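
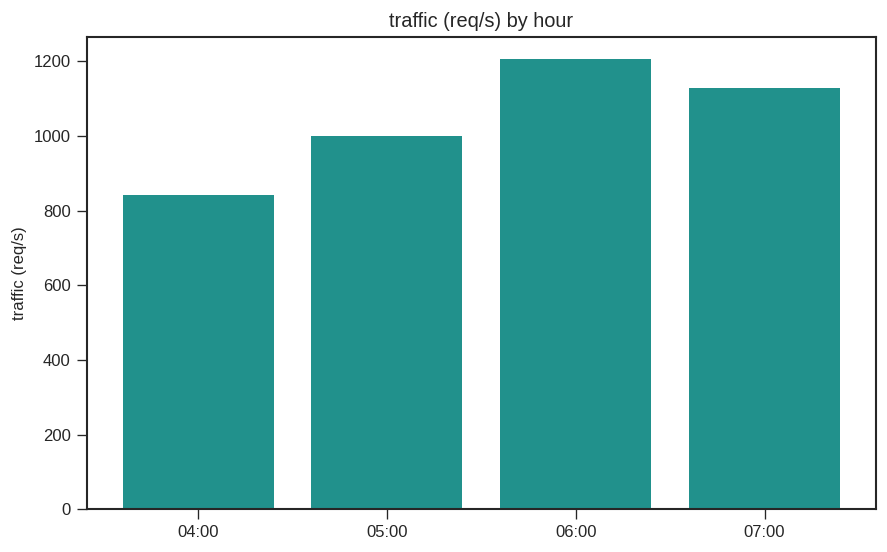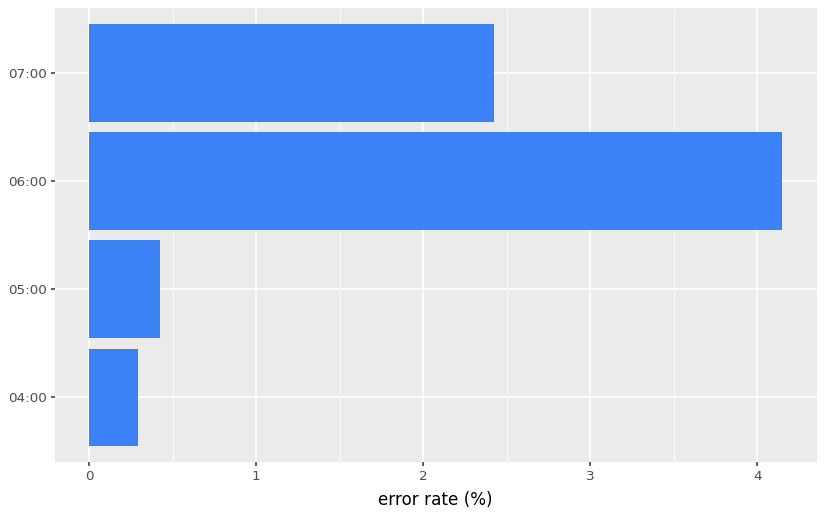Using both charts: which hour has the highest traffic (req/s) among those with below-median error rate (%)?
Chart 2 median error rate (%) ≈ 1.5; below-median hours: 04:00, 05:00. Among those, 05:00 has the highest traffic (req/s) (≈ 1000).

05:00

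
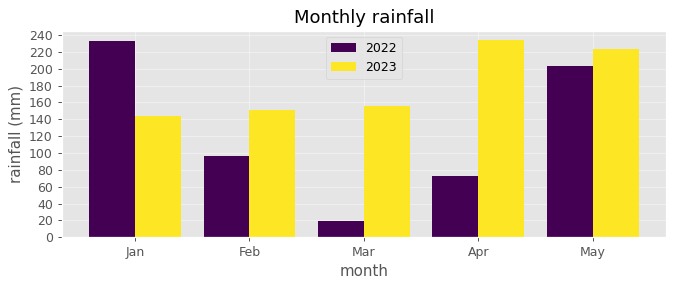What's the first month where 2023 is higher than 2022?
Jan: 2023 ≈ 140 vs 2022 ≈ 240 (not yet); Feb: 2023 ≈ 160 vs 2022 ≈ 100 (first crossover).

Feb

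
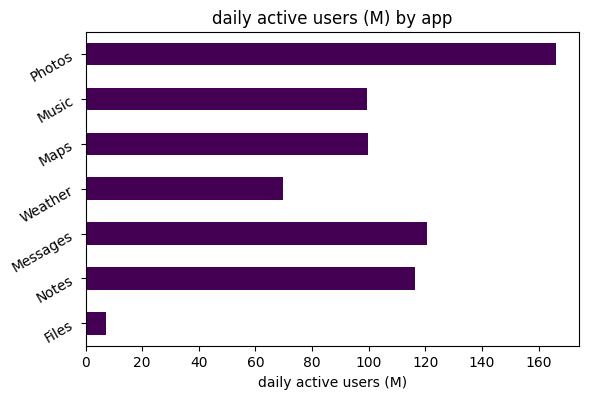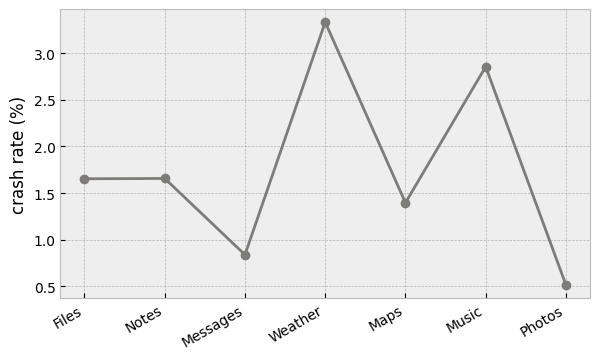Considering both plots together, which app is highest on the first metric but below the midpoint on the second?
Photos

Chart 2 median crash rate (%) ≈ 1.5; below-median apps: Messages, Maps, Photos. Among those, Photos has the highest daily active users (M) (≈ 160).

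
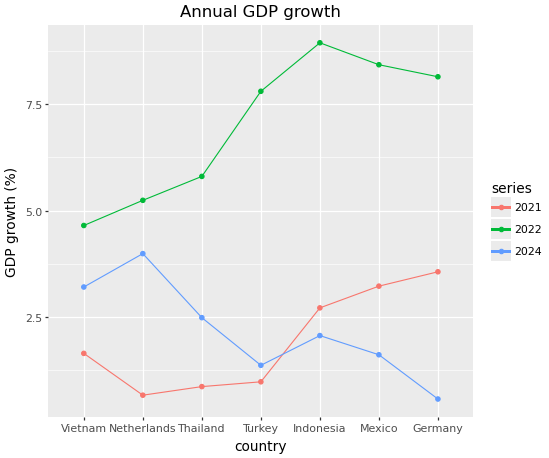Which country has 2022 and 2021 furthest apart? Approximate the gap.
Turkey: 2022 ≈ 8, 2021 ≈ 1 → gap ≈ 7. Next-largest (Indonesia) is only ≈ 6.

Turkey, ≈ 7 %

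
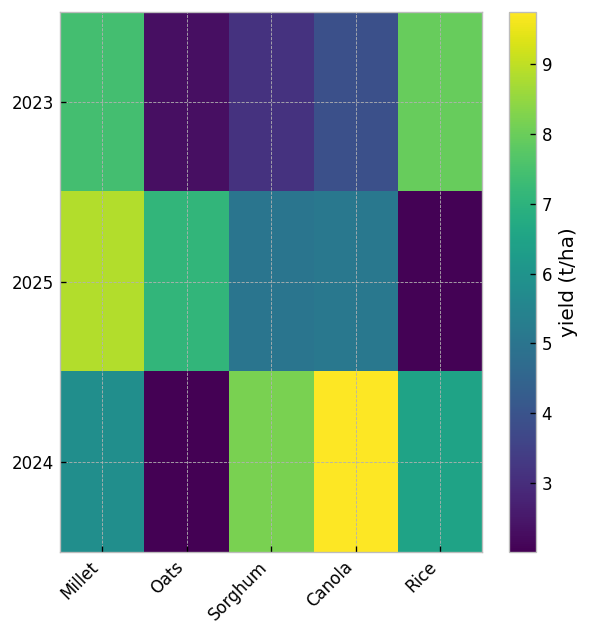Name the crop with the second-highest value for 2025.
Oats

Top 3 for 2025: Millet ≈ 9, Oats ≈ 7, Canola ≈ 5.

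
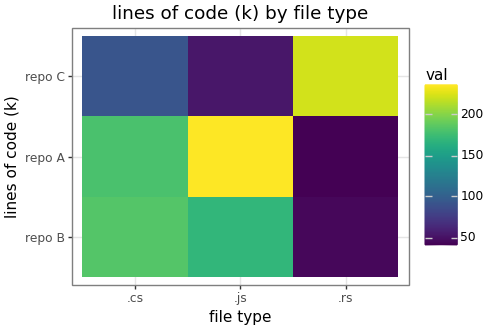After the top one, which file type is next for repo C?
.cs

Top 3 for repo C: .rs ≈ 220, .cs ≈ 100, .js ≈ 60.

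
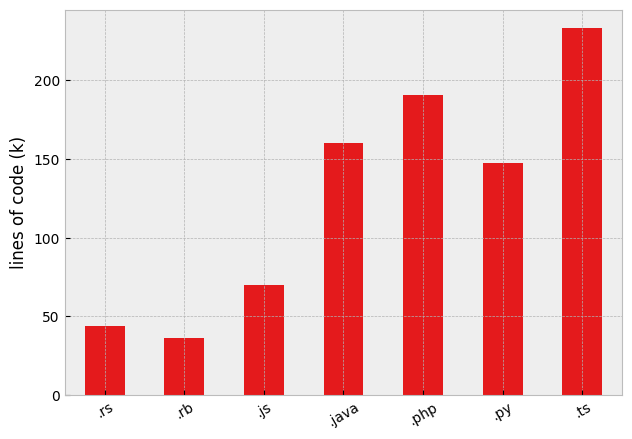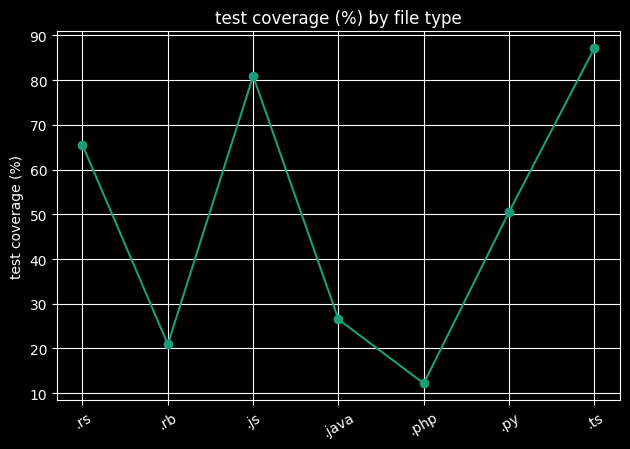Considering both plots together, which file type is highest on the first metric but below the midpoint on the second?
Chart 2 median test coverage (%) ≈ 50; below-median file types: .rb, .java, .php. Among those, .php has the highest lines of code (k) (≈ 200).

.php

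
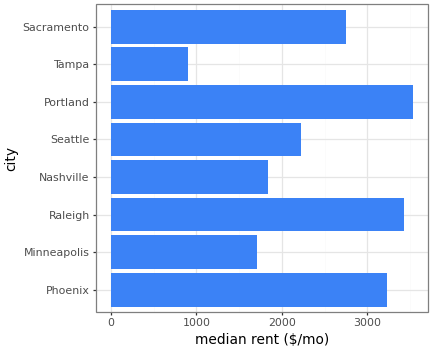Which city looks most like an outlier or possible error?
Tampa ≈ 1000; the rest sit between ≈ 1500 and ≈ 3500.

Tampa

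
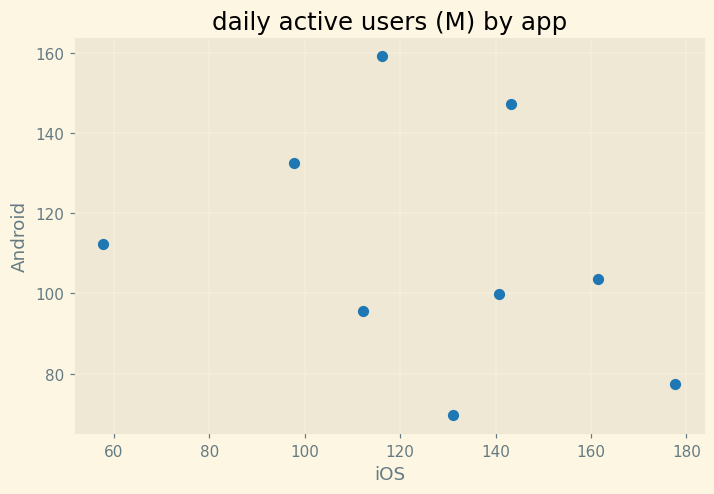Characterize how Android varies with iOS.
negative, weak

Points are negatively correlated; weak (|r| ≈ 0.3).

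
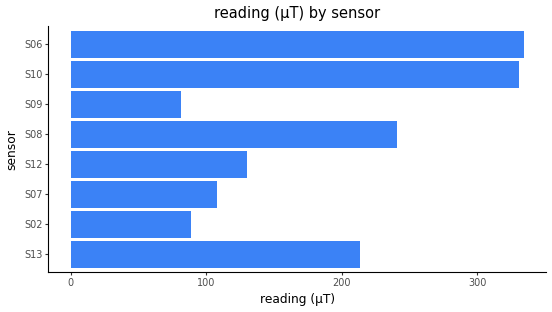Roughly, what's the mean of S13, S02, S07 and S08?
≈ 162

(200 + 100 + 100 + 250) / 4 ≈ 162.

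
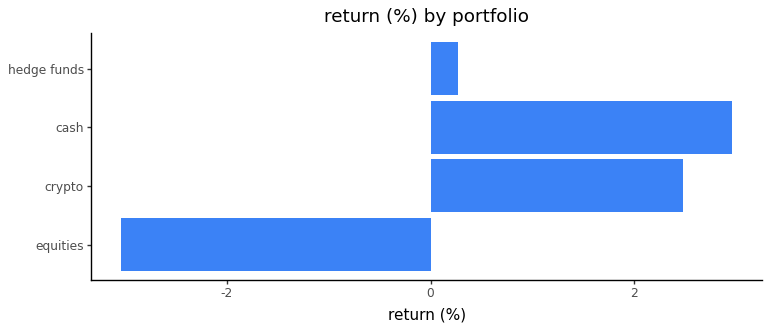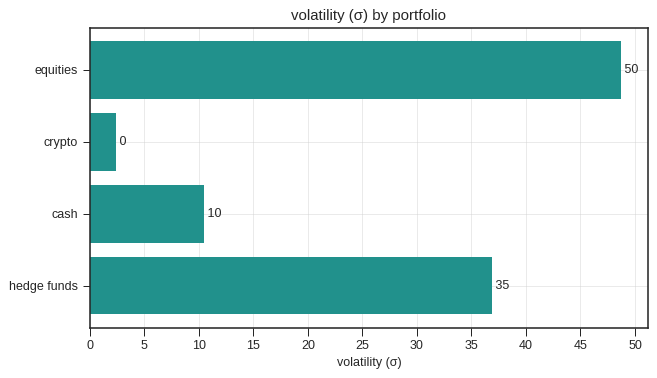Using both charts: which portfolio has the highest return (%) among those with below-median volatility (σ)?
Chart 2 median volatility (σ) ≈ 25; below-median portfolios: crypto, cash. Among those, cash has the highest return (%) (≈ 3).

cash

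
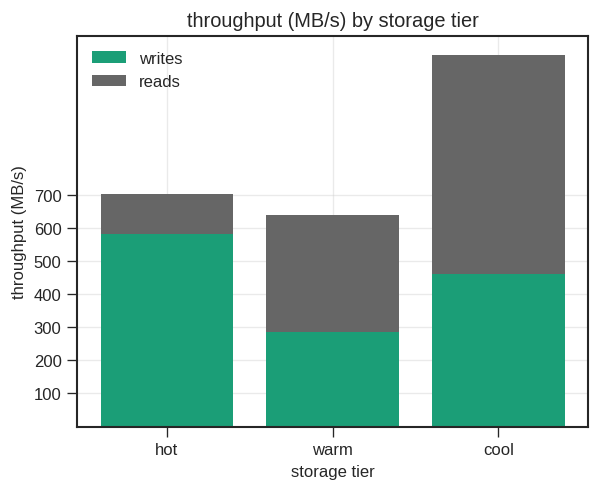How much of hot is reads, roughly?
reads top ≈ 700, bottom ≈ 600; segment ≈ 100.

≈ 100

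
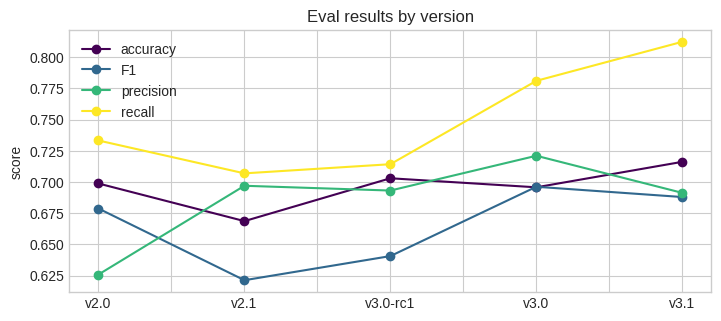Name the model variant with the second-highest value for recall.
Top 3 for recall: v3.1 ≈ 0.82, v3.0 ≈ 0.78, v2.0 ≈ 0.74.

v3.0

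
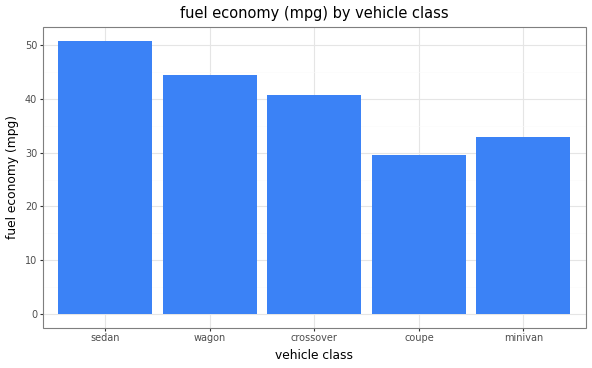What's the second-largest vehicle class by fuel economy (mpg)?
wagon

Top 3: sedan ≈ 50, wagon ≈ 45, crossover ≈ 40.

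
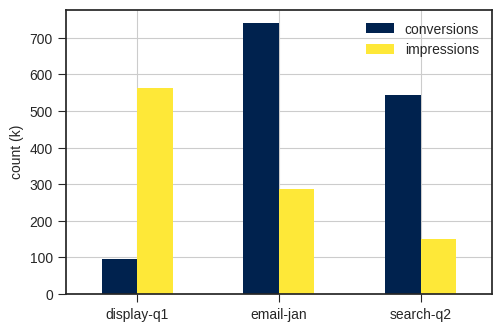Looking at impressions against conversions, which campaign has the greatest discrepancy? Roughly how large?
display-q1: impressions ≈ 600, conversions ≈ 100 → gap ≈ 500. Next-largest (email-jan) is only ≈ 400.

display-q1, ≈ 500 k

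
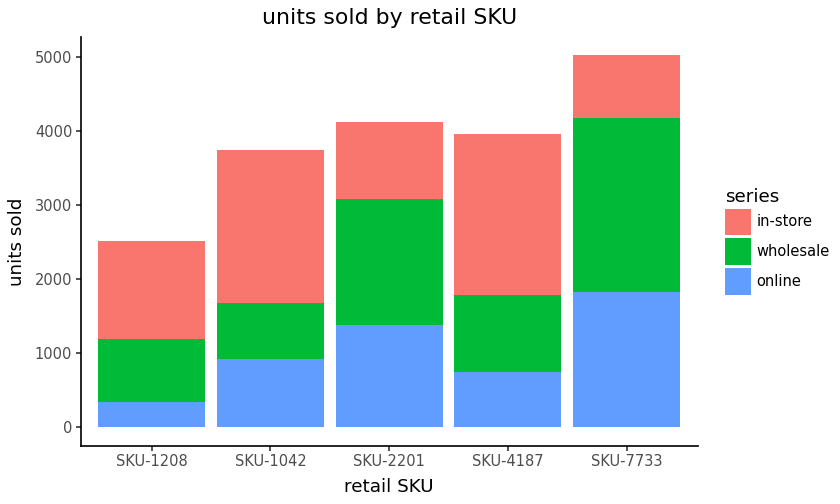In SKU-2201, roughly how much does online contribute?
online top ≈ 1500, bottom ≈ 0; segment ≈ 1500.

≈ 1500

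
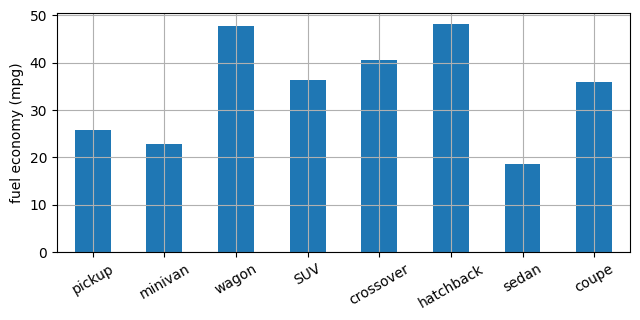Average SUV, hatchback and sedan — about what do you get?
(35 + 50 + 20) / 3 ≈ 35.

≈ 35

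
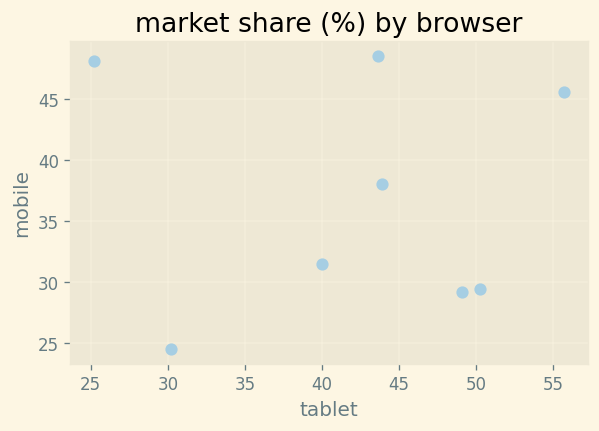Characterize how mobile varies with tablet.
no clear correlation

Points are roughly uncorrelated; weak (|r| ≈ 0.0).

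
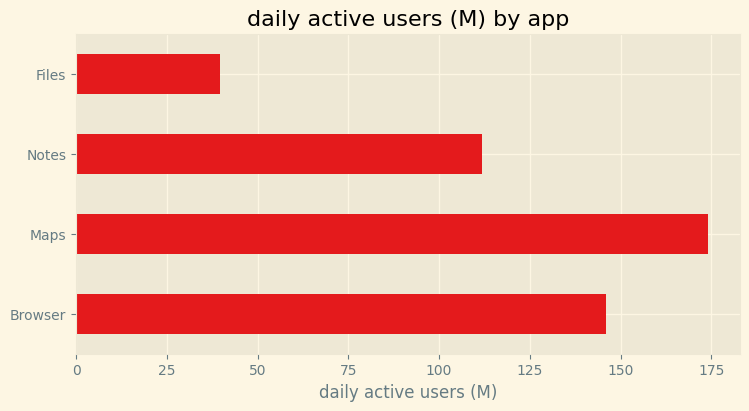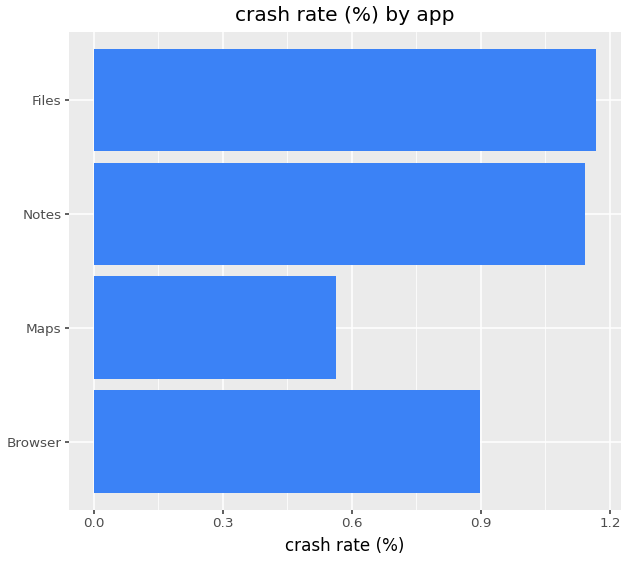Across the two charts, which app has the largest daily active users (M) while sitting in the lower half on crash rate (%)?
Chart 2 median crash rate (%) ≈ 1; below-median apps: Browser, Maps. Among those, Maps has the highest daily active users (M) (≈ 180).

Maps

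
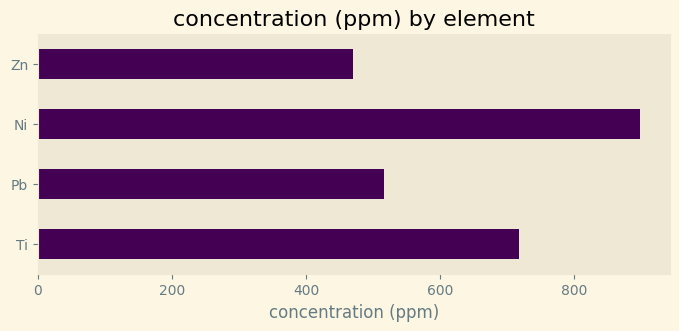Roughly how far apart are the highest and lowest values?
Max Ni ≈ 900, min Zn ≈ 500; range ≈ 400.

≈ 400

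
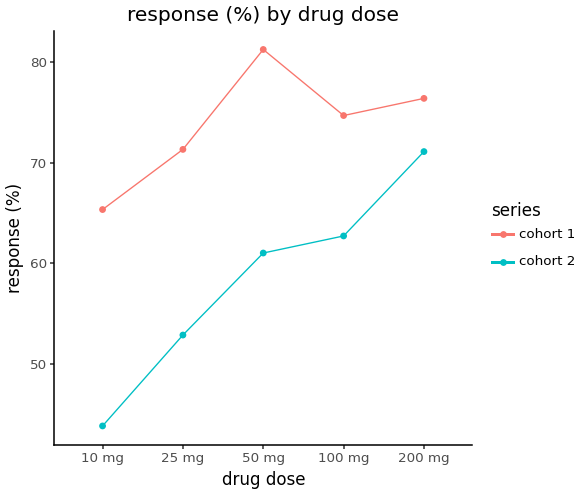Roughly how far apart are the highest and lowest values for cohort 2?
Max 200 mg ≈ 70, min 10 mg ≈ 45; range ≈ 25.

≈ 25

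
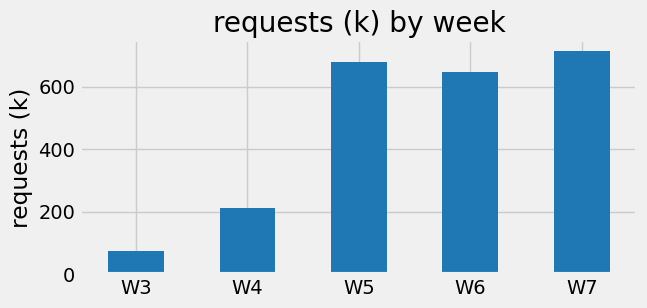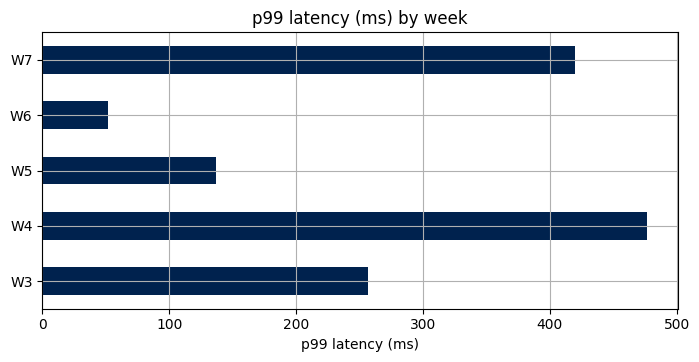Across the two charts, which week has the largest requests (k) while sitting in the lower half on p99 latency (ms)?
W5

Chart 2 median p99 latency (ms) ≈ 250; below-median weeks: W5, W6. Among those, W5 has the highest requests (k) (≈ 700).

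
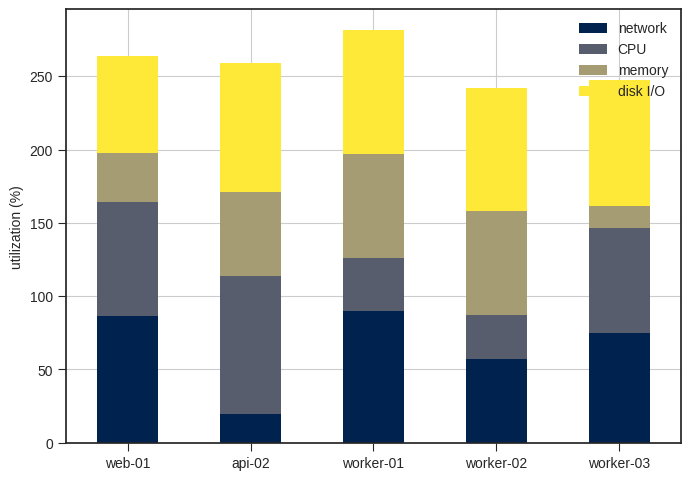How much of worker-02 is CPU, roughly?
≈ 25

CPU top ≈ 75, bottom ≈ 50; segment ≈ 25.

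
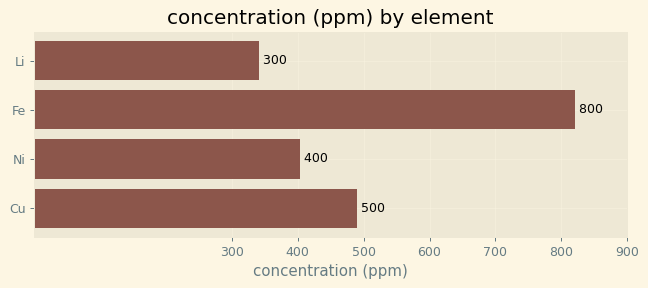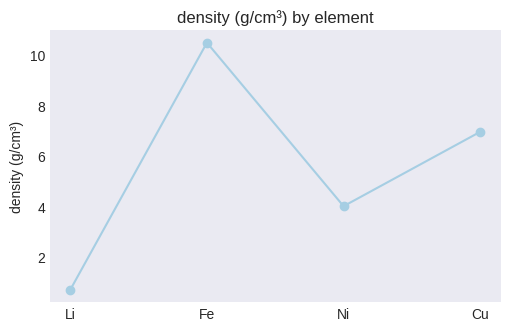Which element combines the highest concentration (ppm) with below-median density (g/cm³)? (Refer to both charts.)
Ni

Chart 2 median density (g/cm³) ≈ 5; below-median elements: Li, Ni. Among those, Ni has the highest concentration (ppm) (≈ 400).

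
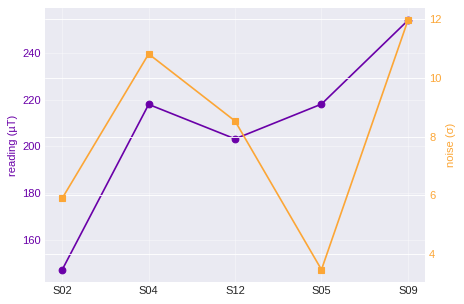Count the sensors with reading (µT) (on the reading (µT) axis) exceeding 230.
1

Above 230: S09.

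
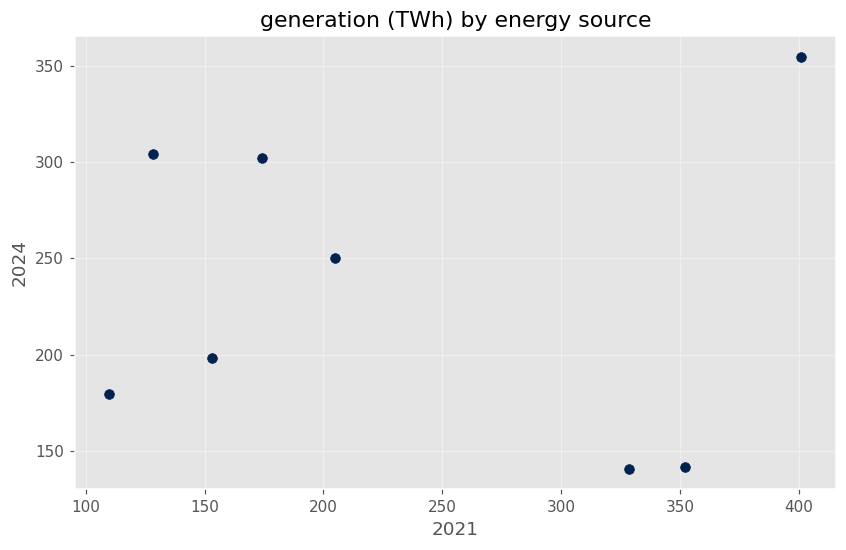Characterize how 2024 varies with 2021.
Points are roughly uncorrelated; weak (|r| ≈ 0.0).

no clear correlation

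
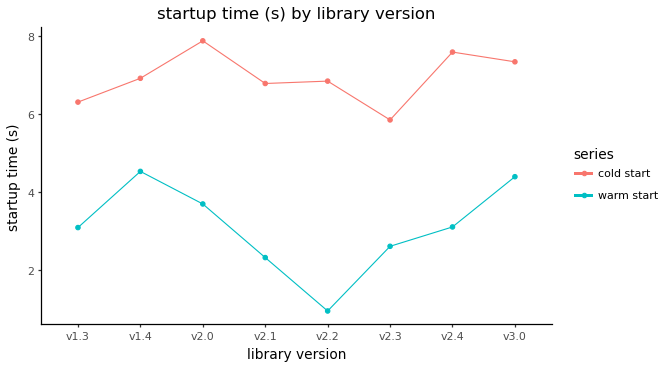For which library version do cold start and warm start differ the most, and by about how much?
v2.2, ≈ 6 s

v2.2: cold start ≈ 7, warm start ≈ 1 → gap ≈ 6. Next-largest (v2.4) is only ≈ 5.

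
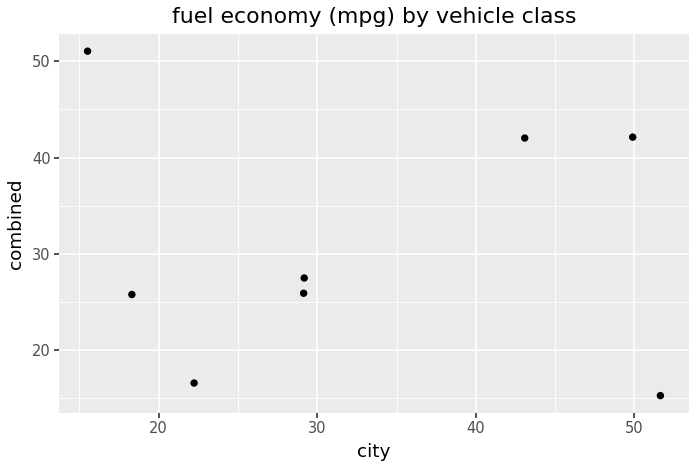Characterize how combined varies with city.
Points are roughly uncorrelated; weak (|r| ≈ 0.1).

no clear correlation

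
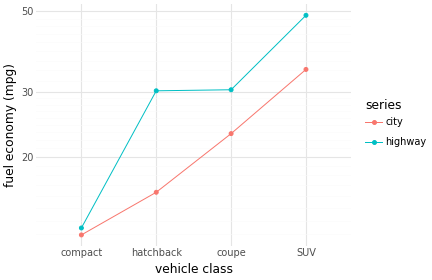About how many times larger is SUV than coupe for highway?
SUV ≈ 50, coupe ≈ 30; 50/30 ≈ 1.67.

≈ 1.67×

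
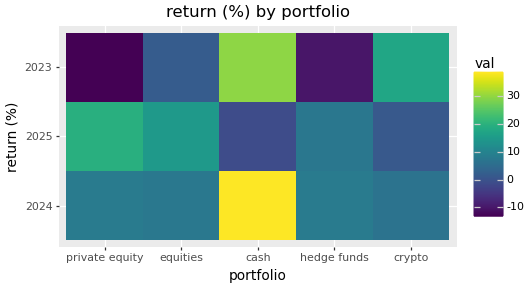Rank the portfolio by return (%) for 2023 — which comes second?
crypto

Top 3 for 2023: cash ≈ 30, crypto ≈ 20, equities ≈ 0.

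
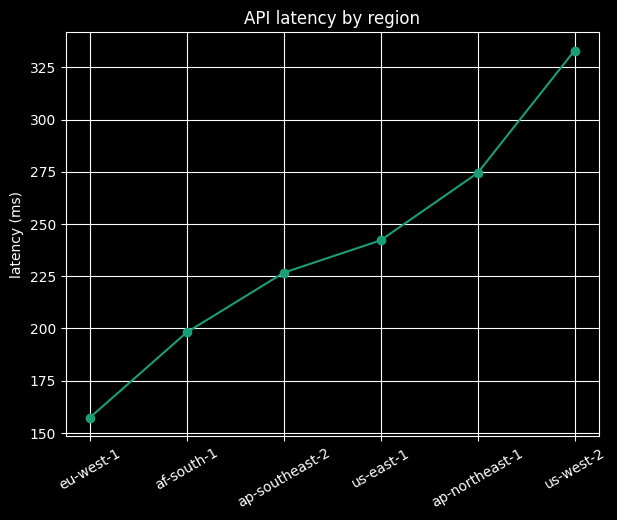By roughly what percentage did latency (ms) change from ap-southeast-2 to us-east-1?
ap-southeast-2 ≈ 220, us-east-1 ≈ 240; (240 − 220) / 220 ≈ +9.1%.

≈ +9.1%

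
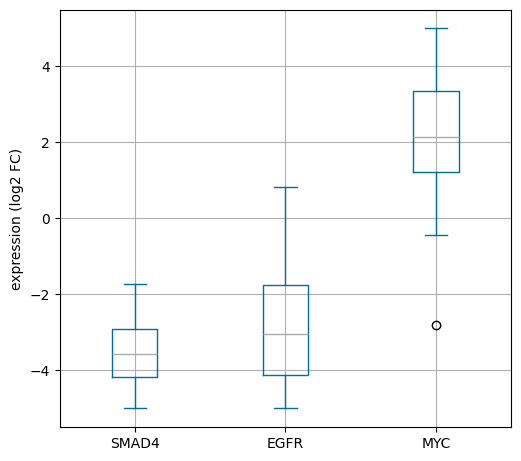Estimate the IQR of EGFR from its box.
≈ 2.5

Q3 ≈ -1.5, Q1 ≈ -4.0; IQR ≈ 2.5.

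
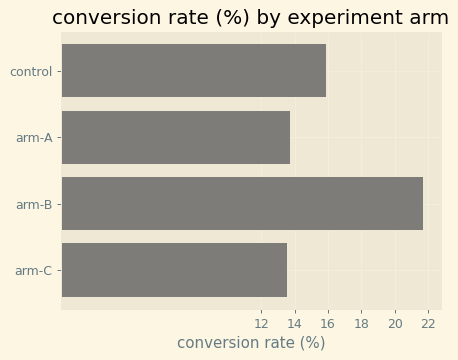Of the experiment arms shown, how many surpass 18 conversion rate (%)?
1

Above 18: arm-B.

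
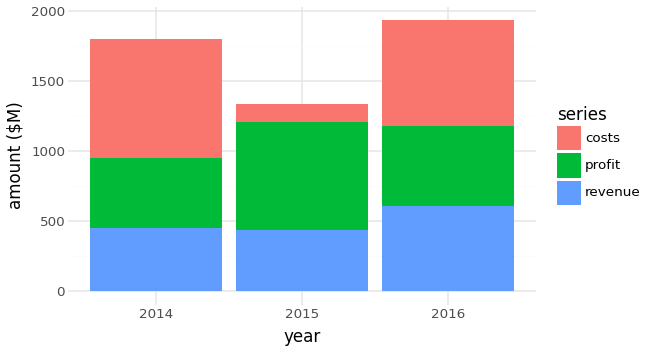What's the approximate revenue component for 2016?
≈ 600

revenue top ≈ 600, bottom ≈ 0; segment ≈ 600.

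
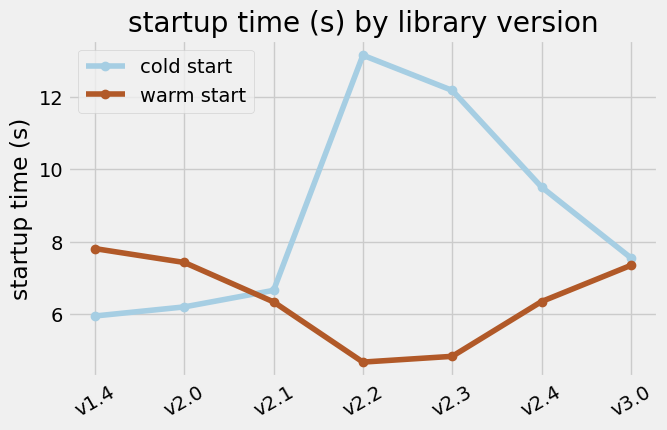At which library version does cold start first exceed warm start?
v2.0: cold start ≈ 6 vs warm start ≈ 7 (not yet); v2.1: cold start ≈ 7 vs warm start ≈ 6 (first crossover).

v2.1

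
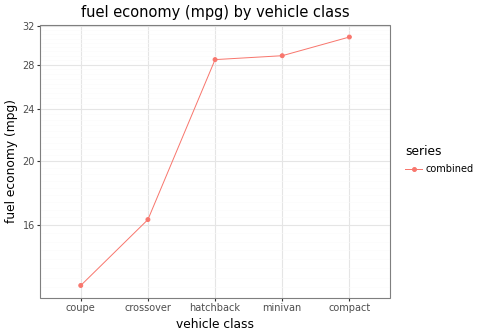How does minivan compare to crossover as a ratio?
minivan ≈ 28, crossover ≈ 16; 28/16 ≈ 1.75.

≈ 1.75×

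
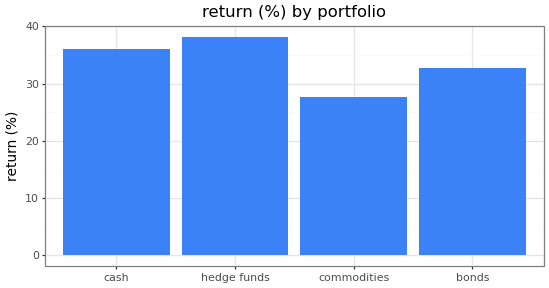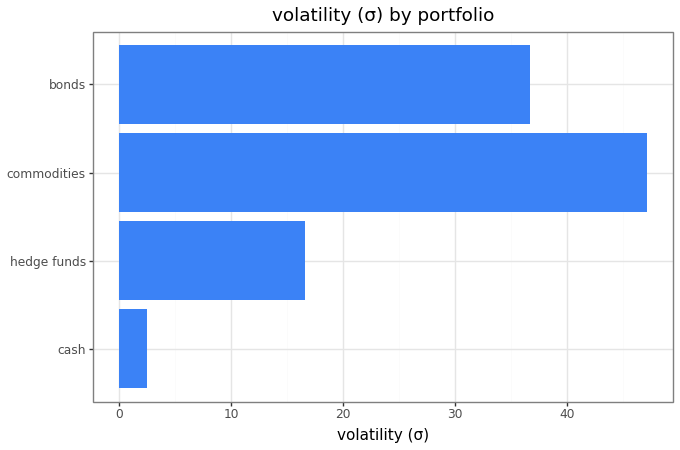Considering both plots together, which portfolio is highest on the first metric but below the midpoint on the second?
hedge funds

Chart 2 median volatility (σ) ≈ 25; below-median portfolios: cash, hedge funds. Among those, hedge funds has the highest return (%) (≈ 40).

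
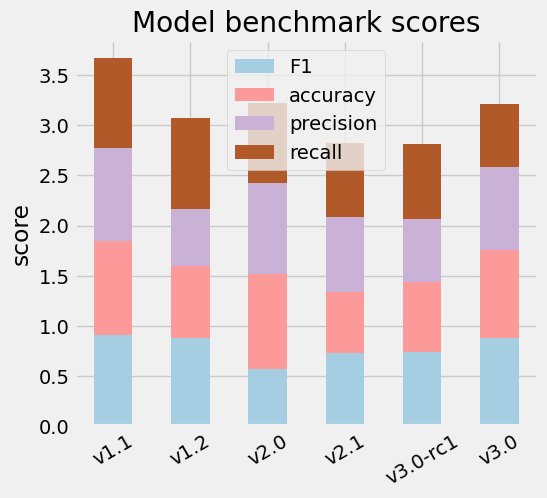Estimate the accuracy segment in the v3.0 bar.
≈ 1.0

accuracy top ≈ 2.0, bottom ≈ 1.0; segment ≈ 1.0.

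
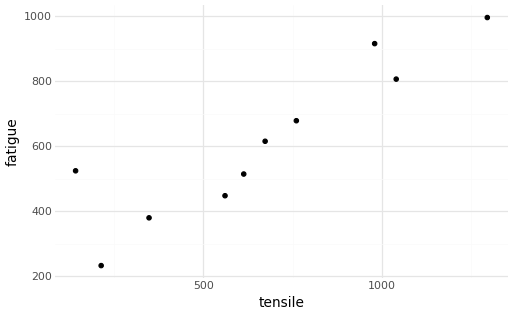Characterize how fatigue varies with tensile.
positive, strong

Points are positively correlated; strong (|r| ≈ 0.9).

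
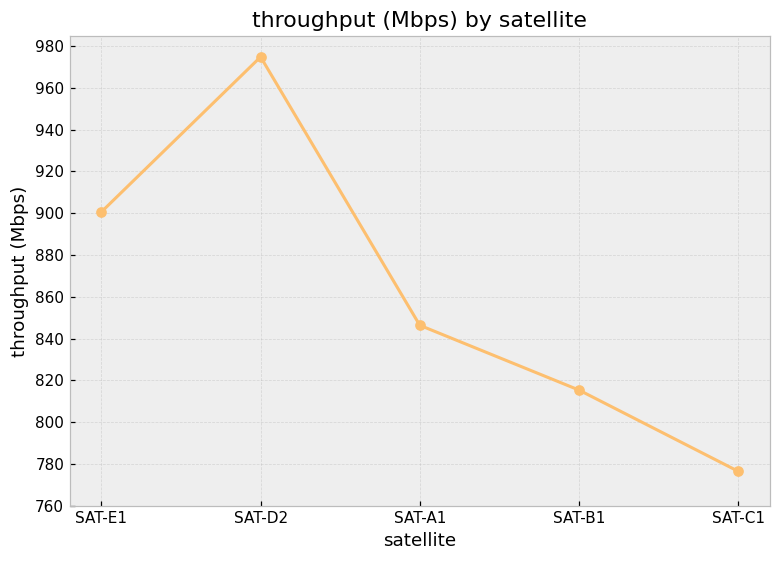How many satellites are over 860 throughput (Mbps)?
2

Above 860: SAT-E1, SAT-D2.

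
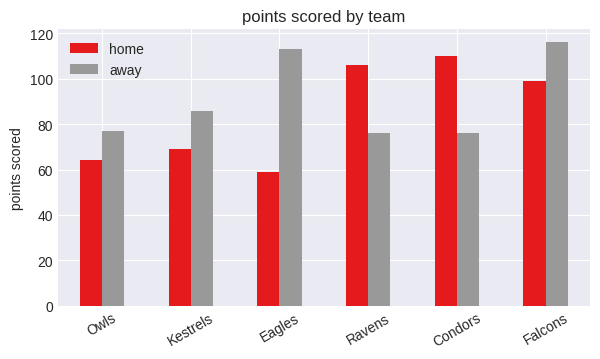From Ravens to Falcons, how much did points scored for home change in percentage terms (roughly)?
≈ -9.1%

Ravens ≈ 110, Falcons ≈ 100; (100 − 110) / 110 ≈ -9.1%.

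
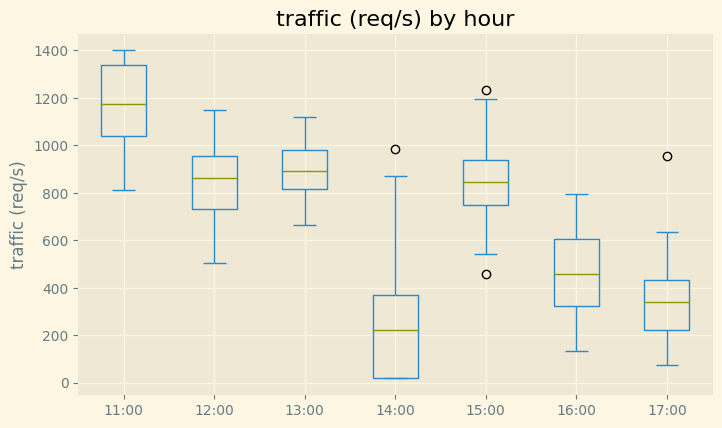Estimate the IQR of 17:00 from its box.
≈ 200

Q3 ≈ 400, Q1 ≈ 200; IQR ≈ 200.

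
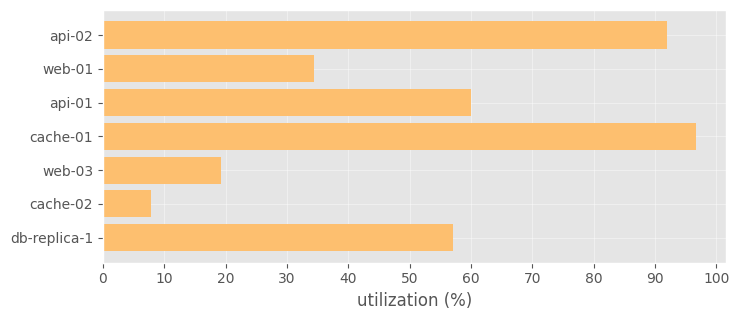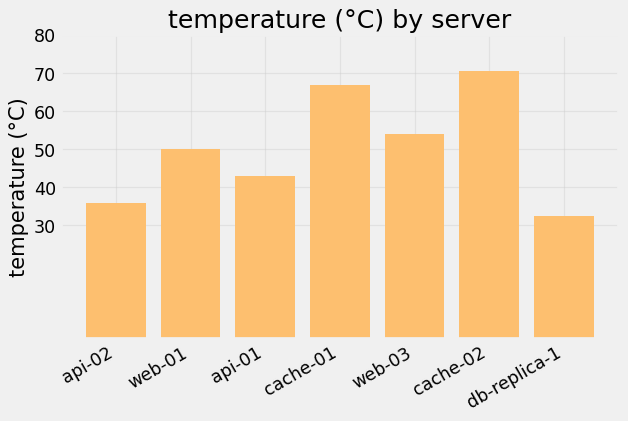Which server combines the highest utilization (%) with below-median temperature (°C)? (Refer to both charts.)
Chart 2 median temperature (°C) ≈ 50; below-median servers: api-02, api-01, db-replica-1. Among those, api-02 has the highest utilization (%) (≈ 90).

api-02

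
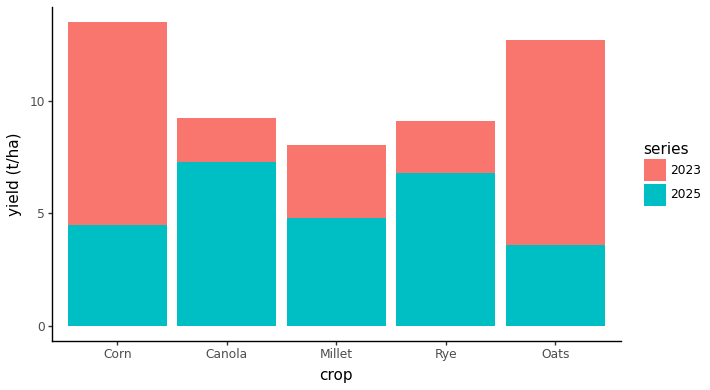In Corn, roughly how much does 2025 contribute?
≈ 4

2025 top ≈ 4, bottom ≈ 0; segment ≈ 4.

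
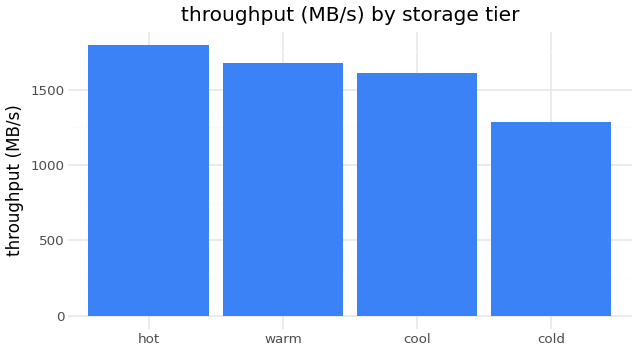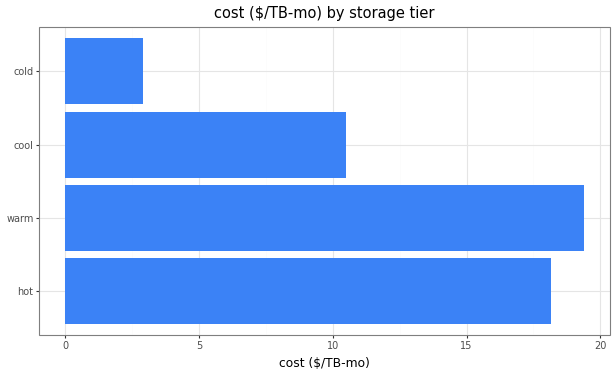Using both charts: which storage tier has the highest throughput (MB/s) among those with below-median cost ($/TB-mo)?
cool

Chart 2 median cost ($/TB-mo) ≈ 14; below-median storage tiers: cool, cold. Among those, cool has the highest throughput (MB/s) (≈ 1600).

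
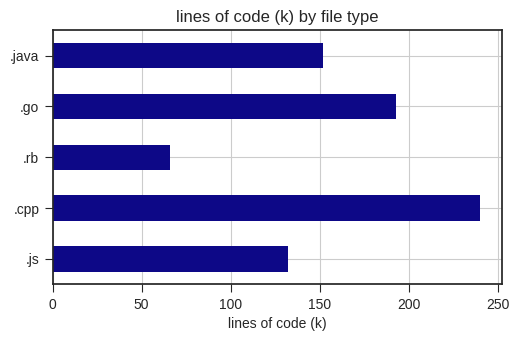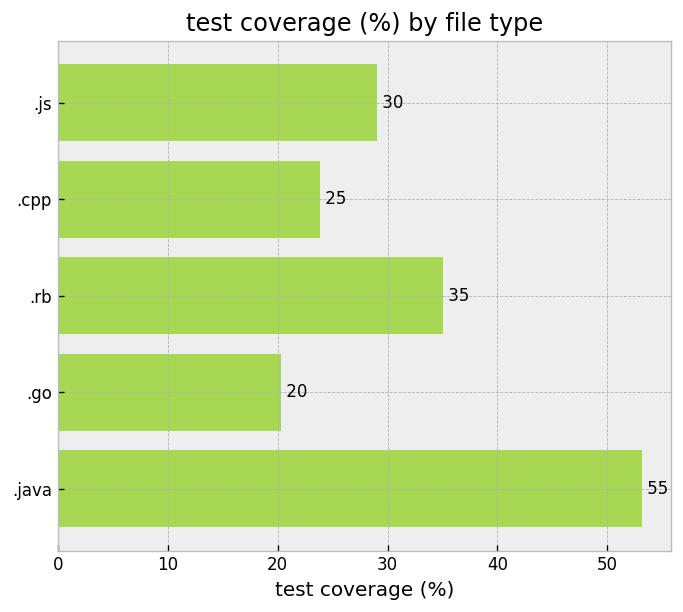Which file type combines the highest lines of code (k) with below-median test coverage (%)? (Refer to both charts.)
.cpp

Chart 2 median test coverage (%) ≈ 30; below-median file types: .cpp, .go. Among those, .cpp has the highest lines of code (k) (≈ 250).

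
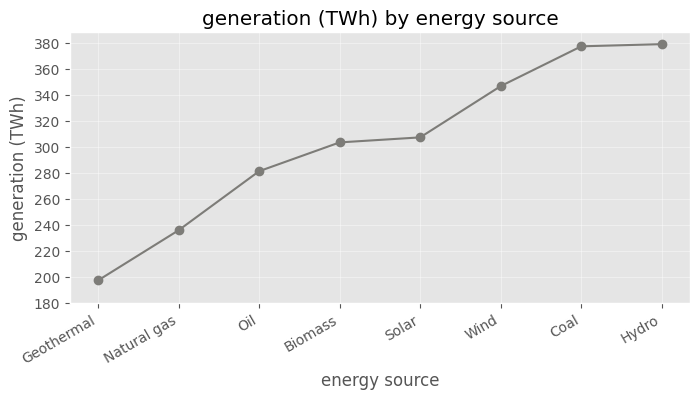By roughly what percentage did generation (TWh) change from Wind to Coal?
Wind ≈ 340, Coal ≈ 380; (380 − 340) / 340 ≈ +11.8%.

≈ +11.8%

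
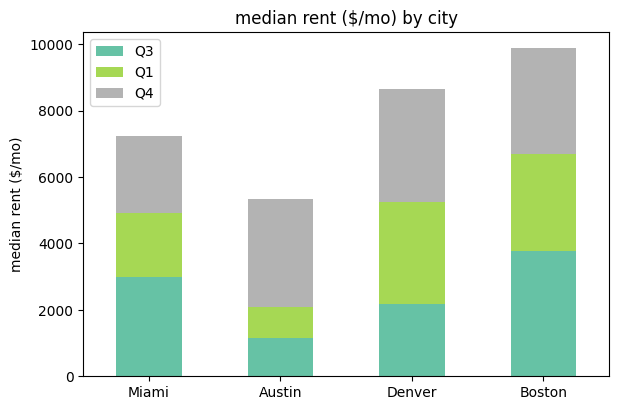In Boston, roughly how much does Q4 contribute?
≈ 3000

Q4 top ≈ 10000, bottom ≈ 7000; segment ≈ 3000.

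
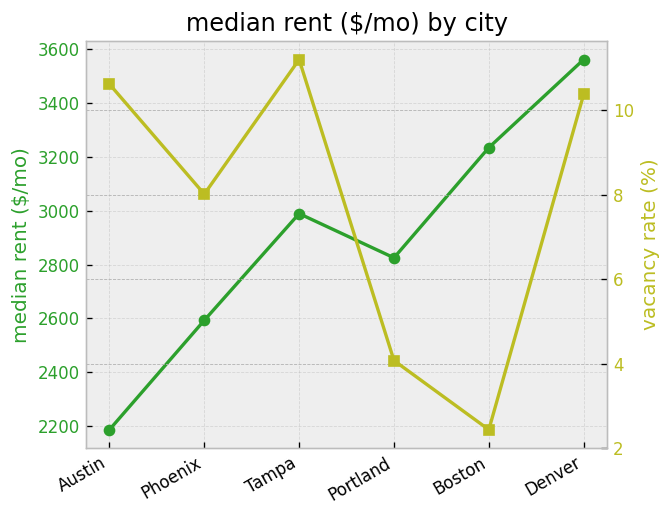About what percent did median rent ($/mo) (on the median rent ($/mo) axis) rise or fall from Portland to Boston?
Portland ≈ 2800, Boston ≈ 3200; (3200 − 2800) / 2800 ≈ +14.3%.

≈ +14.3%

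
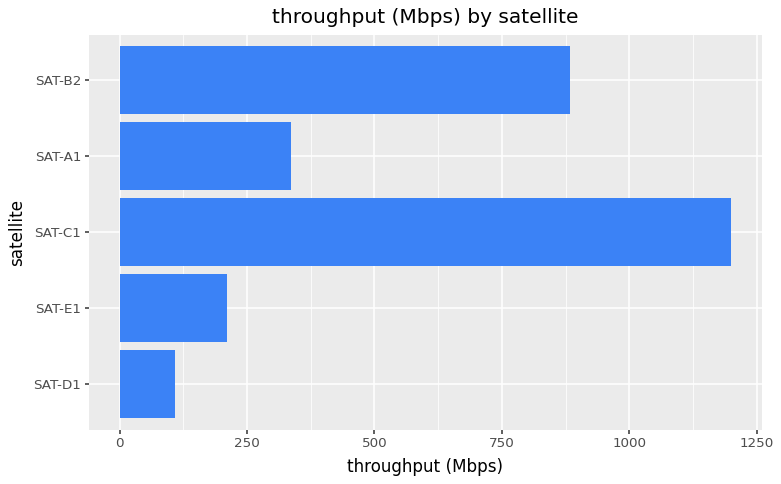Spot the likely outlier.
SAT-C1 ≈ 1200; the rest sit between ≈ 100 and ≈ 900.

SAT-C1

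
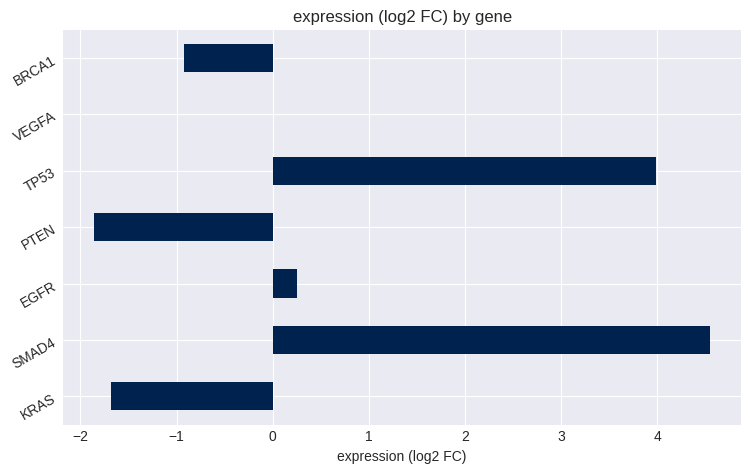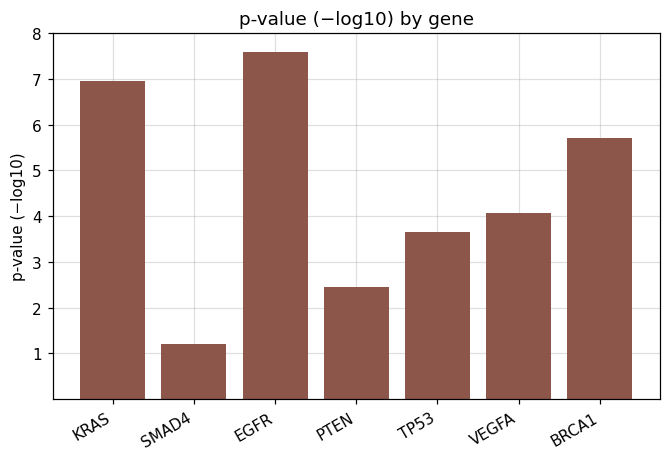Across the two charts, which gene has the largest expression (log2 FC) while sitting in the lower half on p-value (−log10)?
SMAD4

Chart 2 median p-value (−log10) ≈ 4; below-median genes: SMAD4, PTEN, TP53. Among those, SMAD4 has the highest expression (log2 FC) (≈ 4.5).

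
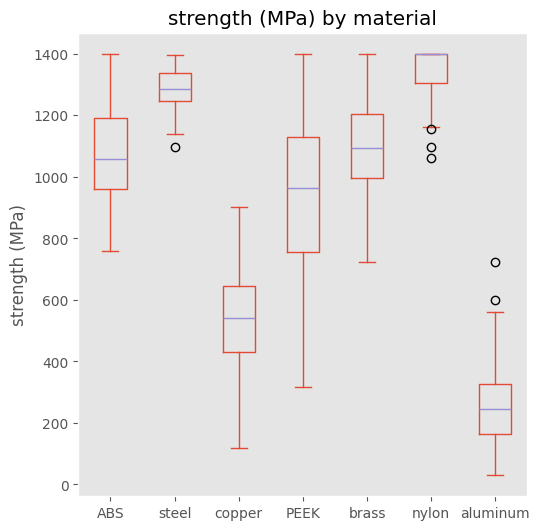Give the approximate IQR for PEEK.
Q3 ≈ 1100, Q1 ≈ 800; IQR ≈ 300.

≈ 300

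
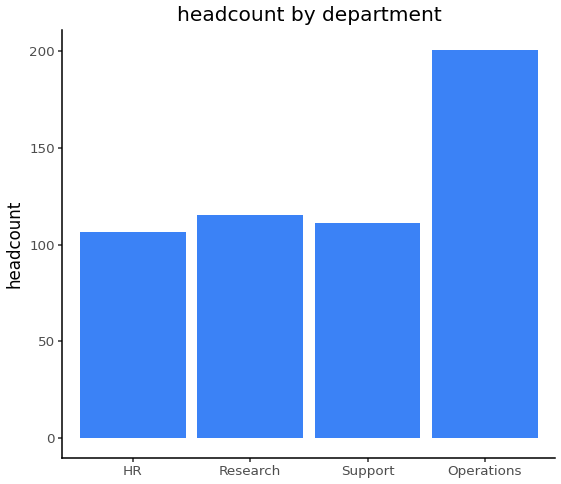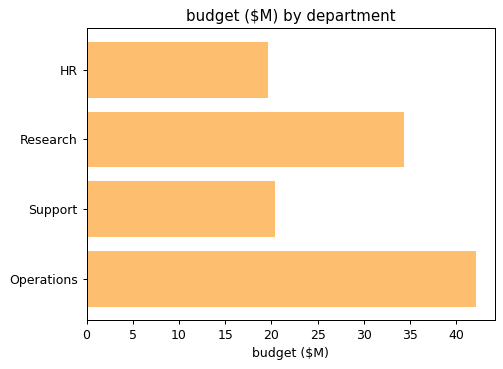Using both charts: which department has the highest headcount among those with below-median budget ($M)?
Support

Chart 2 median budget ($M) ≈ 25; below-median departments: HR, Support. Among those, Support has the highest headcount (≈ 120).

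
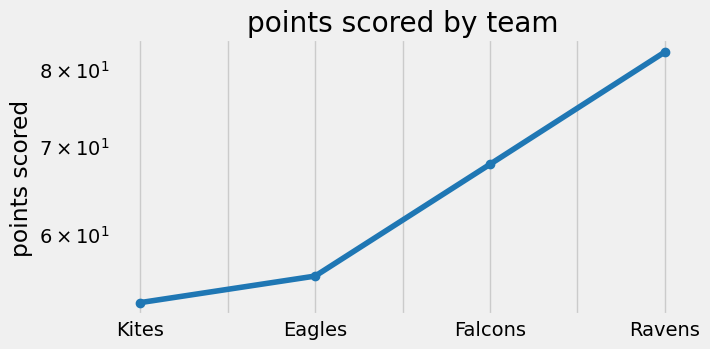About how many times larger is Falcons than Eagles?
Falcons ≈ 70, Eagles ≈ 55; 70/55 ≈ 1.27.

≈ 1.27×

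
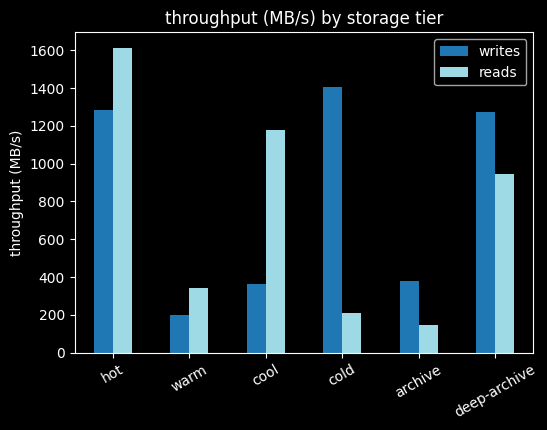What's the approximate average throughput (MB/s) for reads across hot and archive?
(1600 + 200) / 2 ≈ 900.

≈ 900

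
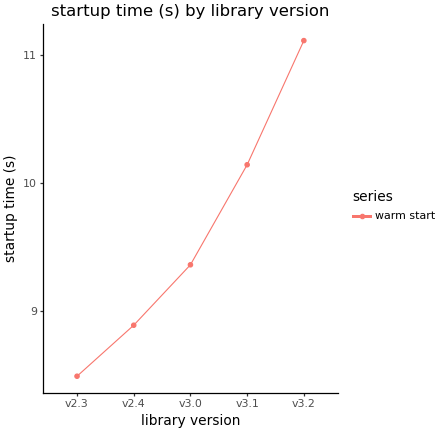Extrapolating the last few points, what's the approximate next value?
≈ 11.75

Last three: 9.5, 10.0, 11.0 → slope ≈ 0.75/step → next ≈ 11.75.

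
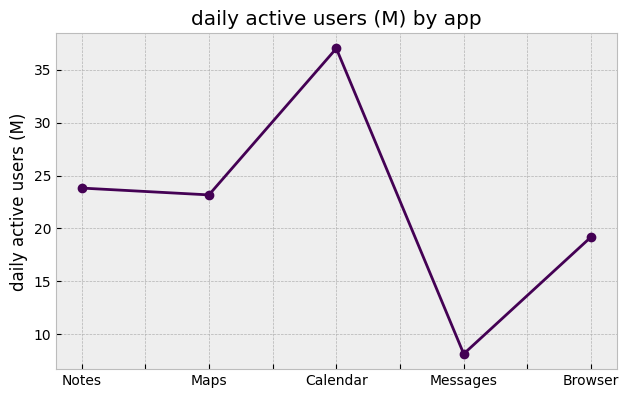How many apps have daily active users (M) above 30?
1

Above 30: Calendar.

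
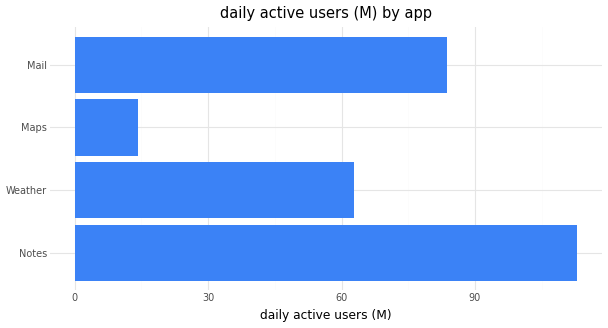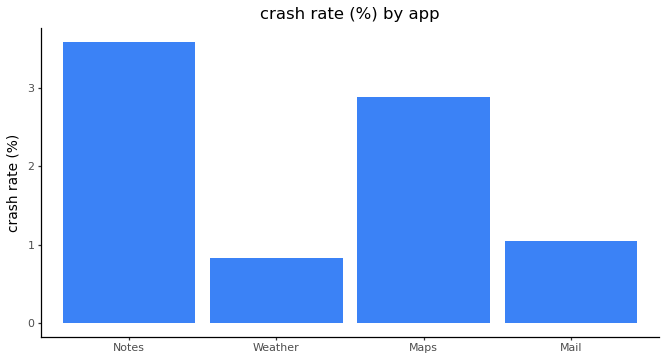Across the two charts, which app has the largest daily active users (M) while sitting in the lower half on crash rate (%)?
Chart 2 median crash rate (%) ≈ 2; below-median apps: Weather, Mail. Among those, Mail has the highest daily active users (M) (≈ 80).

Mail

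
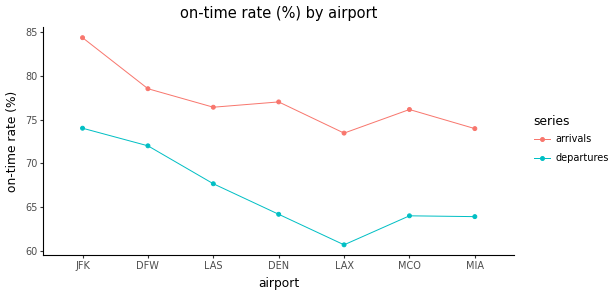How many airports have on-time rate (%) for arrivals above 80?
Above 80: JFK.

1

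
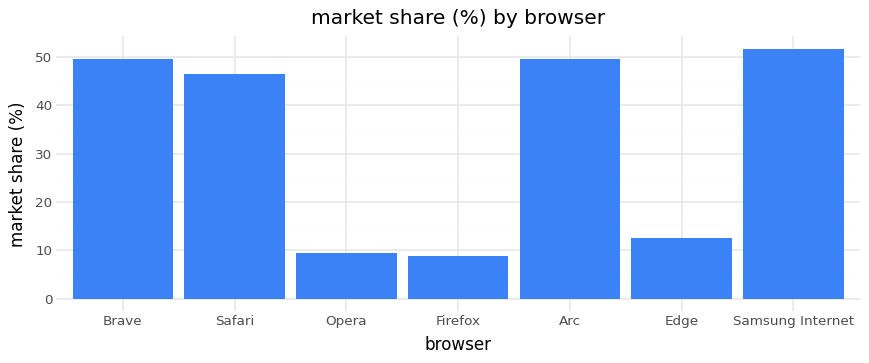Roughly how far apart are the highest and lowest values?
Max Samsung Internet ≈ 50, min Firefox ≈ 10; range ≈ 40.

≈ 40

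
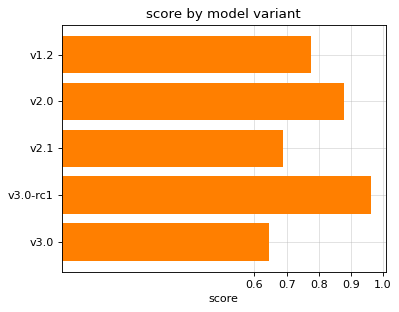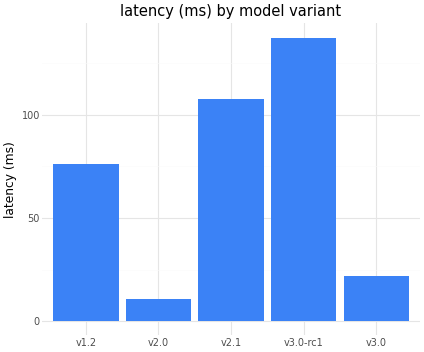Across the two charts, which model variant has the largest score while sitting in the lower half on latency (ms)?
v2.0

Chart 2 median latency (ms) ≈ 80; below-median model variants: v2.0, v3.0. Among those, v2.0 has the highest score (≈ 0.9).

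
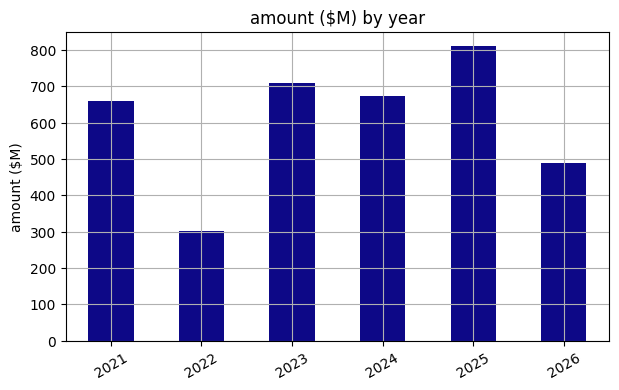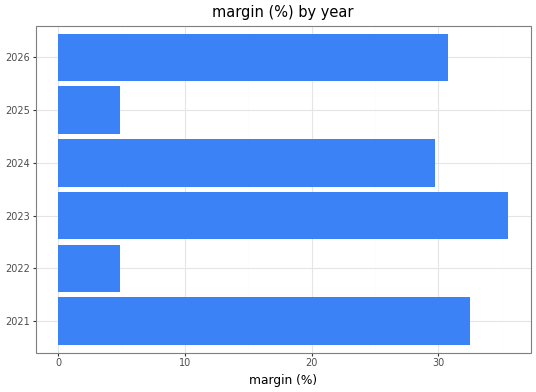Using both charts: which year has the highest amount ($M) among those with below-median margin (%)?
2025

Chart 2 median margin (%) ≈ 30; below-median years: 2022, 2024, 2025. Among those, 2025 has the highest amount ($M) (≈ 800).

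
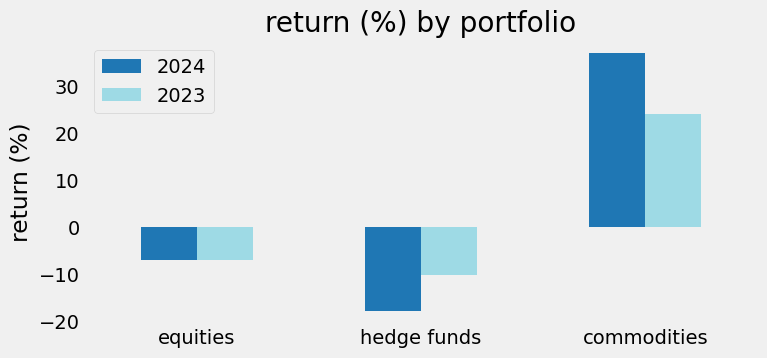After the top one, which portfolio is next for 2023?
equities

Top 3 for 2023: commodities ≈ 25, equities ≈ -5, hedge funds ≈ -10.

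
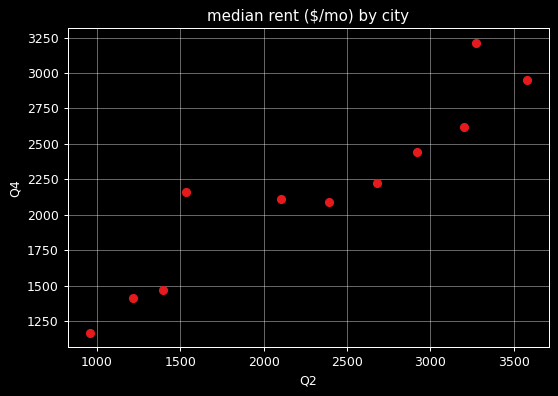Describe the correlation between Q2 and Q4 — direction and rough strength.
Points are positively correlated; strong (|r| ≈ 0.9).

positive, strong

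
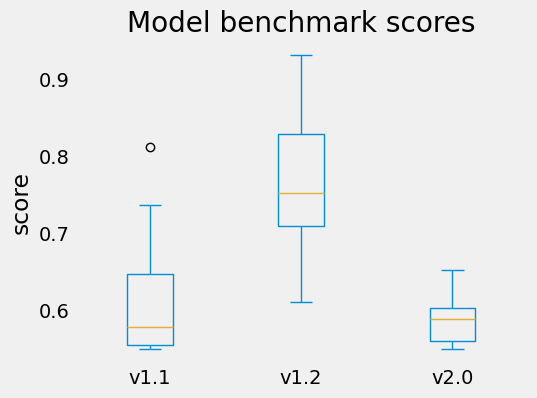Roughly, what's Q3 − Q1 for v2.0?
≈ 0.04

Q3 ≈ 0.60, Q1 ≈ 0.56; IQR ≈ 0.04.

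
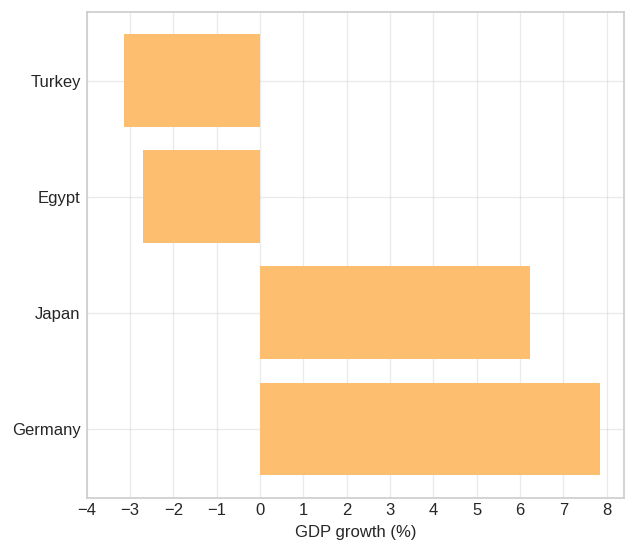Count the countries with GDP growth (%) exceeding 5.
2

Above 5: Japan, Germany.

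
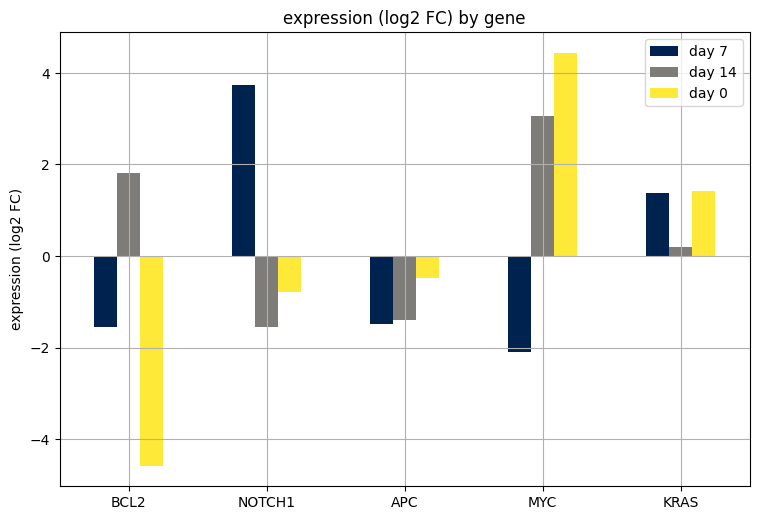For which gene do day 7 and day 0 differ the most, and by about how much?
MYC: day 7 ≈ -2, day 0 ≈ 4 → gap ≈ 6. Next-largest (NOTCH1) is only ≈ 5.

MYC, ≈ 6 log2 FC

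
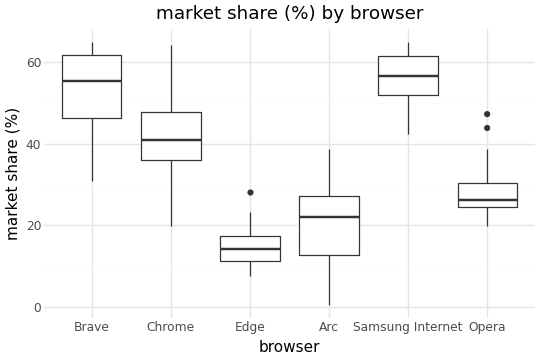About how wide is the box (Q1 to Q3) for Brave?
≈ 15

Q3 ≈ 60, Q1 ≈ 45; IQR ≈ 15.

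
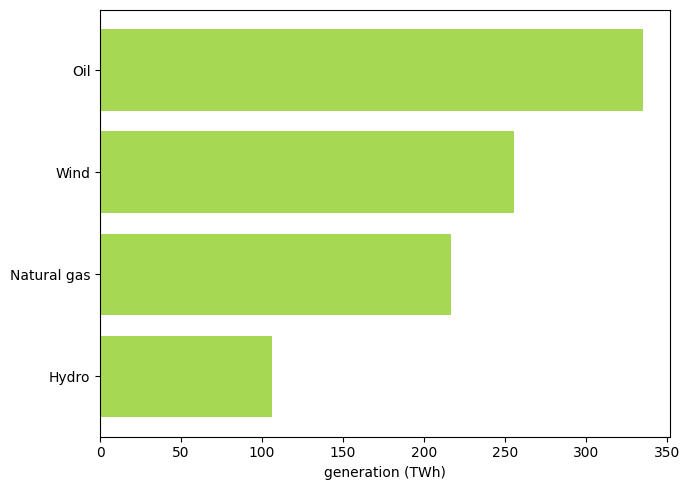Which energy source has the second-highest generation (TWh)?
Wind

Top 3: Oil ≈ 350, Wind ≈ 250, Natural gas ≈ 200.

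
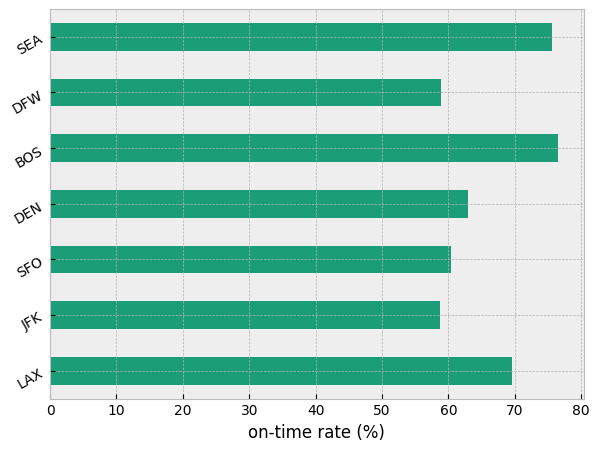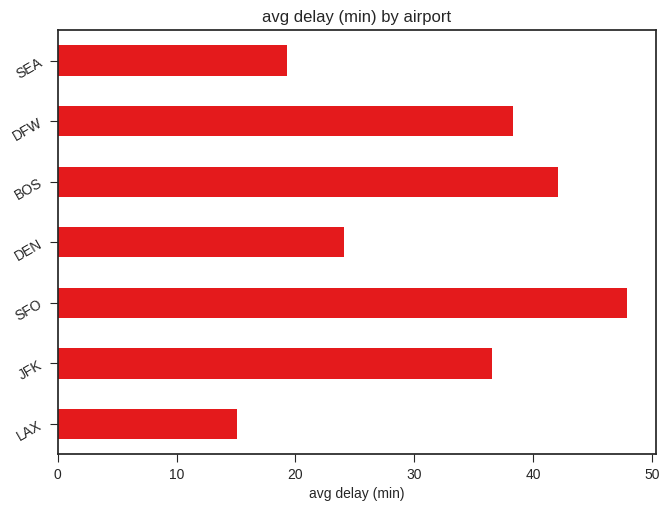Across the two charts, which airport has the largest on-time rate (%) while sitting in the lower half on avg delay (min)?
SEA

Chart 2 median avg delay (min) ≈ 35; below-median airports: LAX, DEN, SEA. Among those, SEA has the highest on-time rate (%) (≈ 80).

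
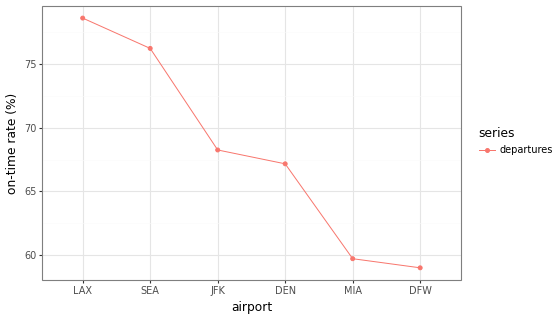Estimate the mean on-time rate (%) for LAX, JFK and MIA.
≈ 69

(78 + 68 + 60) / 3 ≈ 69.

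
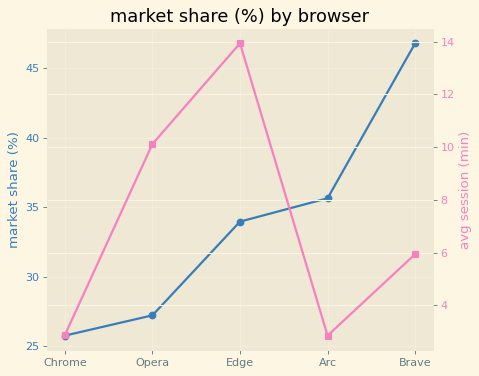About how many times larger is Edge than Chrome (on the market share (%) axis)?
Edge ≈ 34, Chrome ≈ 26; 34/26 ≈ 1.31.

≈ 1.31×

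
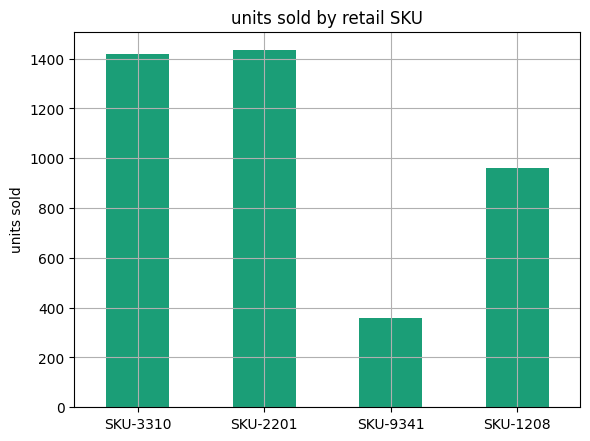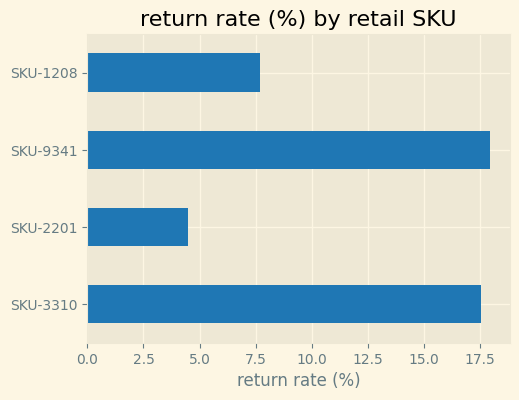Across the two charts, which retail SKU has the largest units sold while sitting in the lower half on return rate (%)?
Chart 2 median return rate (%) ≈ 12; below-median retail SKUs: SKU-2201, SKU-1208. Among those, SKU-2201 has the highest units sold (≈ 1400).

SKU-2201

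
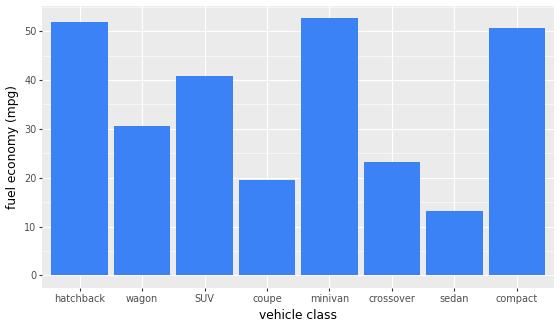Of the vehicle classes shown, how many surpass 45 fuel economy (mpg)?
3

Above 45: hatchback, minivan, compact.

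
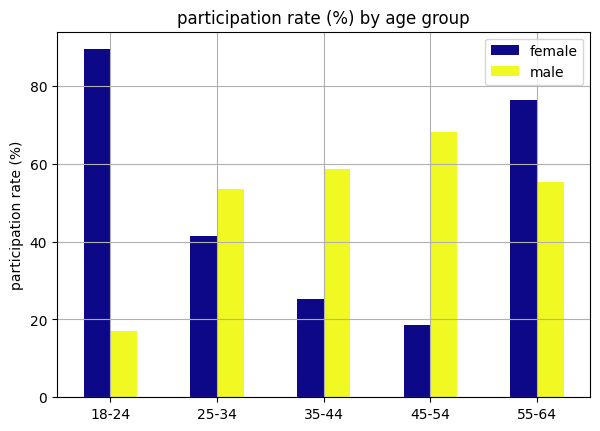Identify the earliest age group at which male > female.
25-34

18-24: male ≈ 20 vs female ≈ 90 (not yet); 25-34: male ≈ 50 vs female ≈ 40 (first crossover).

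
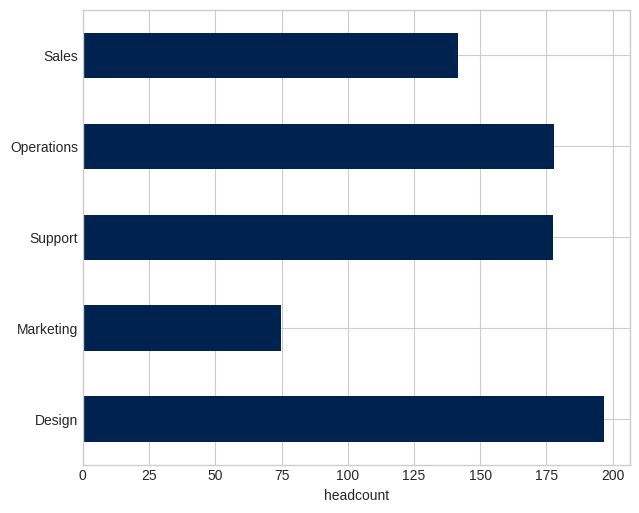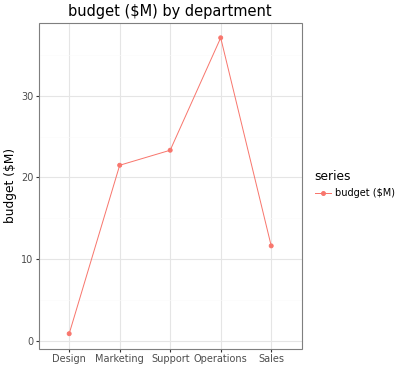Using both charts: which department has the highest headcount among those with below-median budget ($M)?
Design

Chart 2 median budget ($M) ≈ 20; below-median departments: Design, Sales. Among those, Design has the highest headcount (≈ 200).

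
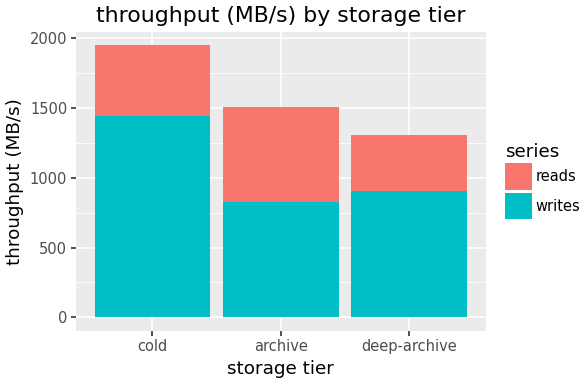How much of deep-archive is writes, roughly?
writes top ≈ 1000, bottom ≈ 0; segment ≈ 1000.

≈ 1000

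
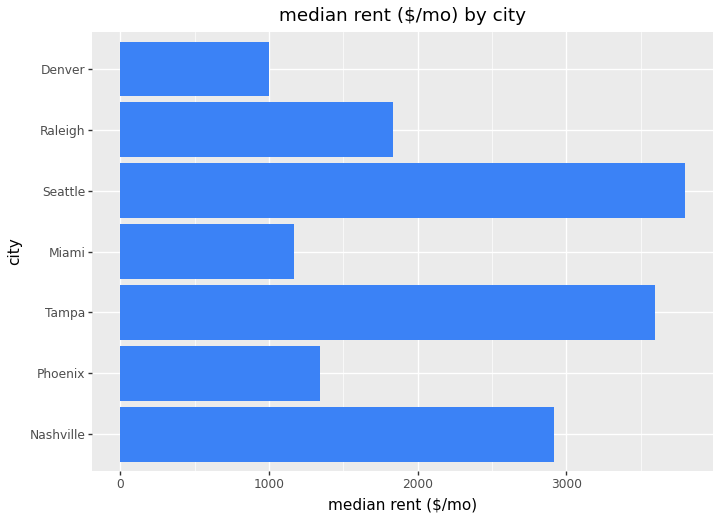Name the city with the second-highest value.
Top 3: Seattle ≈ 4000, Tampa ≈ 3500, Nashville ≈ 3000.

Tampa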